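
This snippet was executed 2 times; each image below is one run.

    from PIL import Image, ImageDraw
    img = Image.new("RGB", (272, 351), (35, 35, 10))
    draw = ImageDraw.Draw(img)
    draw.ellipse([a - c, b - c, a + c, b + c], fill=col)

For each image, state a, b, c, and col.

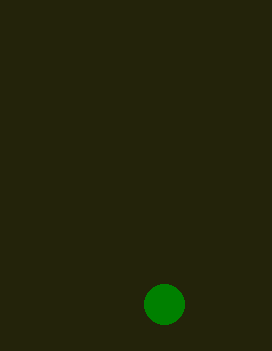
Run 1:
a = 164, b = 304, c = 20, col = 'green'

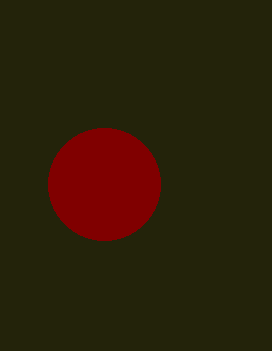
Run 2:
a = 104
b = 184
c = 56
col = 'maroon'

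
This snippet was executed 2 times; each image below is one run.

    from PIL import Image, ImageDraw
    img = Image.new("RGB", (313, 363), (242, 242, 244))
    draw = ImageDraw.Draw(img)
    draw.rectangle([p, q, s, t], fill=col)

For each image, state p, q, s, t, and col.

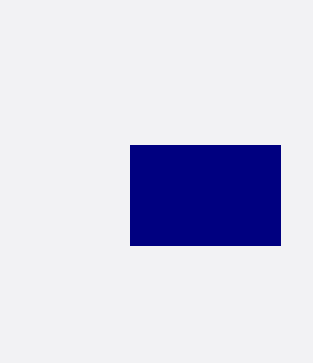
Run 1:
p = 130; q = 145; s = 280; t = 245; col = 'navy'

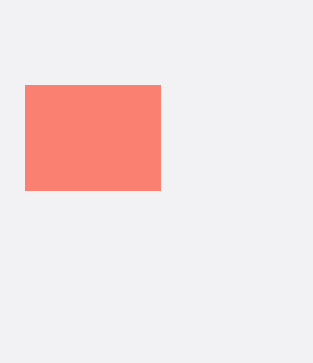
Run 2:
p = 25
q = 85
s = 160
t = 190
col = 'salmon'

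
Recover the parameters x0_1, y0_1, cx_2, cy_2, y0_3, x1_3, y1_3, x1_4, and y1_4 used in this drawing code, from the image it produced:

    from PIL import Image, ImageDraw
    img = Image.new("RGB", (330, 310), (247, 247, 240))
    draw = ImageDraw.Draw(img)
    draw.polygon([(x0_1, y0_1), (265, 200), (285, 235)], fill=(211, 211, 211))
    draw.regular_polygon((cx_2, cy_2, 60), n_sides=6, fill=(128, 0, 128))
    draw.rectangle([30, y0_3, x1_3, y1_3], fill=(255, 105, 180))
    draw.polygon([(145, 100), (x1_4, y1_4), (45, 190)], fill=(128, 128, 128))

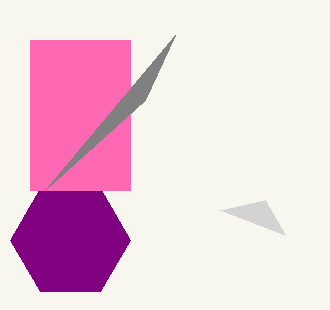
x0_1 = 220
y0_1 = 210
cx_2 = 70
cy_2 = 240
y0_3 = 40
x1_3 = 130
y1_3 = 190
x1_4 = 175
y1_4 = 35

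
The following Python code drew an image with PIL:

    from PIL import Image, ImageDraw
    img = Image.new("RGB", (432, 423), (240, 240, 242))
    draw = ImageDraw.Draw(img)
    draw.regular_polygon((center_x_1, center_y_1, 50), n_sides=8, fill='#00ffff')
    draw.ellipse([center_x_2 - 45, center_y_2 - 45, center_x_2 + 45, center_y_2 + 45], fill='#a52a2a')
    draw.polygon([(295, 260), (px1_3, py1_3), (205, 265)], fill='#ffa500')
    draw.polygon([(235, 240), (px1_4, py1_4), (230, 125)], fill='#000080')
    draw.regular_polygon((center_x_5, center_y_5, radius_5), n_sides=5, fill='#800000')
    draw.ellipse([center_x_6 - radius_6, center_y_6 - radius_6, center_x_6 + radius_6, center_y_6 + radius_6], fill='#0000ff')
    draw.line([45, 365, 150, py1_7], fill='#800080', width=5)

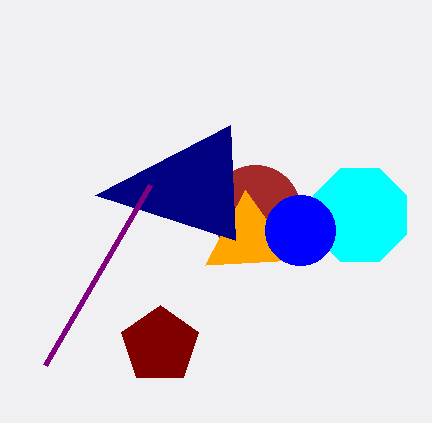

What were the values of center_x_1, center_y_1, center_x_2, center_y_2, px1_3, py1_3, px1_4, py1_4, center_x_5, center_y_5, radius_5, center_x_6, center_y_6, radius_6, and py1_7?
center_x_1 = 360, center_y_1 = 215, center_x_2 = 255, center_y_2 = 210, px1_3 = 245, py1_3 = 190, px1_4 = 95, py1_4 = 195, center_x_5 = 160, center_y_5 = 345, radius_5 = 40, center_x_6 = 300, center_y_6 = 230, radius_6 = 35, py1_7 = 185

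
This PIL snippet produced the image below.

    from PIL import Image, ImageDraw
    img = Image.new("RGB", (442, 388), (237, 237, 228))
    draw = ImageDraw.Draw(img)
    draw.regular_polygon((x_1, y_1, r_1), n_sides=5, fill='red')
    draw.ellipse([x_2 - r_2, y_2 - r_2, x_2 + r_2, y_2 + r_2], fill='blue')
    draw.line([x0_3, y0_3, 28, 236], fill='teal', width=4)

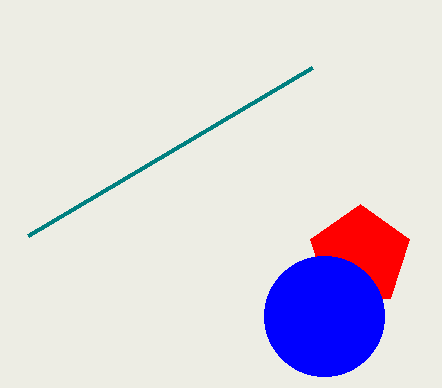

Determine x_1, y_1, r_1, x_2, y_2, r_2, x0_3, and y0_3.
x_1 = 360, y_1 = 256, r_1 = 52, x_2 = 324, y_2 = 316, r_2 = 60, x0_3 = 312, y0_3 = 68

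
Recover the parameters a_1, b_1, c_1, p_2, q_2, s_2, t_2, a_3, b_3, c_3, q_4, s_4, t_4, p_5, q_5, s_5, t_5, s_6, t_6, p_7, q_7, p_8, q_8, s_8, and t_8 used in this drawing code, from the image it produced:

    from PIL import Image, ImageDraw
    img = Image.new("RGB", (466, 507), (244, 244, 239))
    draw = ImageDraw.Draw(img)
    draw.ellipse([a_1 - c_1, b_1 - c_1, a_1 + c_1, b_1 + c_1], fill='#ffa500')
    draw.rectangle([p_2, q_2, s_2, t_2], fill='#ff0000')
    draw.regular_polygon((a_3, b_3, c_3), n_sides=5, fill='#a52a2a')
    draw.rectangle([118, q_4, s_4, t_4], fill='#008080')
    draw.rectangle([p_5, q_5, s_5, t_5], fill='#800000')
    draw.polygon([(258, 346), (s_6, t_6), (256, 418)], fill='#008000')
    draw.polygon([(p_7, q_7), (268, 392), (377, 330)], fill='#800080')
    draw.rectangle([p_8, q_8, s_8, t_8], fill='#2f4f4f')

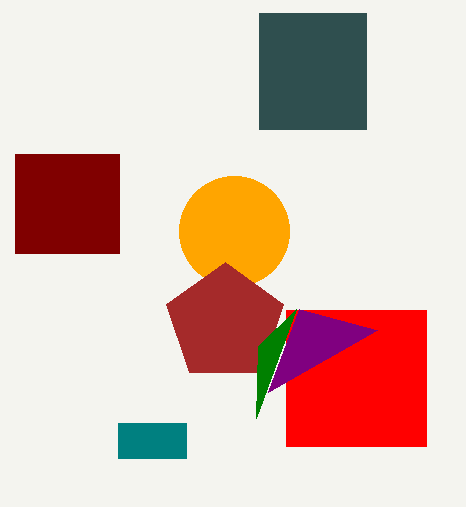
a_1 = 234
b_1 = 231
c_1 = 55
p_2 = 286
q_2 = 310
s_2 = 426
t_2 = 446
a_3 = 225
b_3 = 323
c_3 = 61
q_4 = 423
s_4 = 186
t_4 = 458
p_5 = 15
q_5 = 154
s_5 = 119
t_5 = 253
s_6 = 296
t_6 = 309
p_7 = 299
q_7 = 309
p_8 = 259
q_8 = 13
s_8 = 366
t_8 = 129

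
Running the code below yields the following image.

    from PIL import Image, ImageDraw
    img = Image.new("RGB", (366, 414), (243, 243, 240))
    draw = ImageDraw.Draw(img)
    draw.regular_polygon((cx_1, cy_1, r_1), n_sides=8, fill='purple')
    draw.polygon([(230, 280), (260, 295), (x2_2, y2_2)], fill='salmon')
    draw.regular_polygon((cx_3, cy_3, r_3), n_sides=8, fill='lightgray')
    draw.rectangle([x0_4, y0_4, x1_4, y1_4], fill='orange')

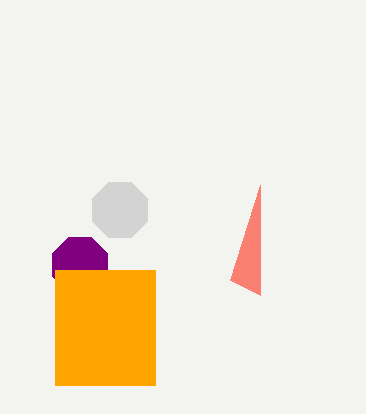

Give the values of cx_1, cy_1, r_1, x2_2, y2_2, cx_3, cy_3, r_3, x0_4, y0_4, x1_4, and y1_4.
cx_1 = 80, cy_1 = 265, r_1 = 30, x2_2 = 260, y2_2 = 185, cx_3 = 120, cy_3 = 210, r_3 = 30, x0_4 = 55, y0_4 = 270, x1_4 = 155, y1_4 = 385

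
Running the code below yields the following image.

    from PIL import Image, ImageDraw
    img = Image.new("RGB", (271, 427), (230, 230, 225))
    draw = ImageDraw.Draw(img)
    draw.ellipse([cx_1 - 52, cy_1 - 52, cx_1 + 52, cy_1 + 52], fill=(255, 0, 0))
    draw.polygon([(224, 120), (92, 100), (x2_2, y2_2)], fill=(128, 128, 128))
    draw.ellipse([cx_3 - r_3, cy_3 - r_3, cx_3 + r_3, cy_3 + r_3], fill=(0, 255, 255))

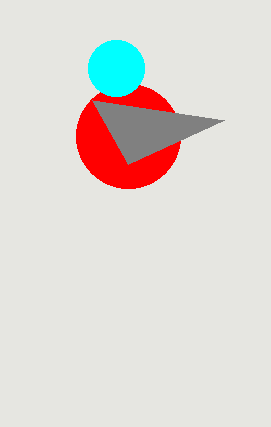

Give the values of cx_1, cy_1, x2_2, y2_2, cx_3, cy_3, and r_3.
cx_1 = 128, cy_1 = 136, x2_2 = 128, y2_2 = 164, cx_3 = 116, cy_3 = 68, r_3 = 28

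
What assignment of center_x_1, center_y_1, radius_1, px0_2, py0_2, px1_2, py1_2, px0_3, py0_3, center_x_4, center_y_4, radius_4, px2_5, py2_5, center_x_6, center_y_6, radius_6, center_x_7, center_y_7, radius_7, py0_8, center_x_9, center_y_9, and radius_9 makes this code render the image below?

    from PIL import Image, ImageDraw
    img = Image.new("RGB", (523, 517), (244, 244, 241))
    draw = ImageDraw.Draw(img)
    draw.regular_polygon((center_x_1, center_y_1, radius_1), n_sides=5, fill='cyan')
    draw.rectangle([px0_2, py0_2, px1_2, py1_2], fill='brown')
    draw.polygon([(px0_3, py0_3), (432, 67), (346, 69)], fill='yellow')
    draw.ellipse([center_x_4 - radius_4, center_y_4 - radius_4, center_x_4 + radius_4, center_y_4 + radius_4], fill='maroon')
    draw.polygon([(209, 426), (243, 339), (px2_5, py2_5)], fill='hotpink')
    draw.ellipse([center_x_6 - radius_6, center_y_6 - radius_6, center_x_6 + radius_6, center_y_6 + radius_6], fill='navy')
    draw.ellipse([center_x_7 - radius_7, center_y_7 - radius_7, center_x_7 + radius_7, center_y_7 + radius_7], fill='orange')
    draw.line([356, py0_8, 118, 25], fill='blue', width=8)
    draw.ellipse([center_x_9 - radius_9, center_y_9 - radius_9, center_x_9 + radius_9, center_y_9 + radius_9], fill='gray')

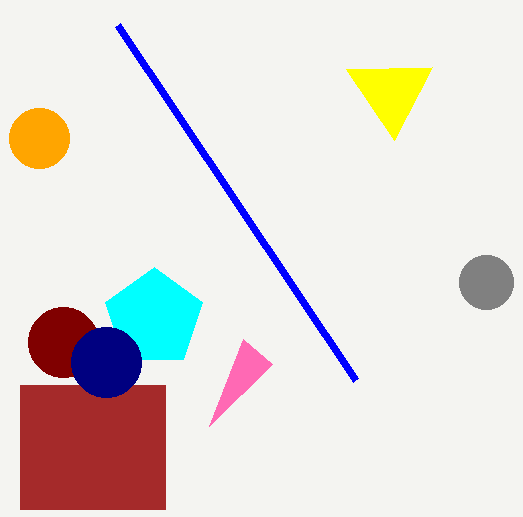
center_x_1 = 154, center_y_1 = 318, radius_1 = 51, px0_2 = 20, py0_2 = 385, px1_2 = 165, py1_2 = 509, px0_3 = 394, py0_3 = 140, center_x_4 = 63, center_y_4 = 342, radius_4 = 35, px2_5 = 272, py2_5 = 364, center_x_6 = 106, center_y_6 = 362, radius_6 = 35, center_x_7 = 39, center_y_7 = 138, radius_7 = 30, py0_8 = 380, center_x_9 = 486, center_y_9 = 282, radius_9 = 27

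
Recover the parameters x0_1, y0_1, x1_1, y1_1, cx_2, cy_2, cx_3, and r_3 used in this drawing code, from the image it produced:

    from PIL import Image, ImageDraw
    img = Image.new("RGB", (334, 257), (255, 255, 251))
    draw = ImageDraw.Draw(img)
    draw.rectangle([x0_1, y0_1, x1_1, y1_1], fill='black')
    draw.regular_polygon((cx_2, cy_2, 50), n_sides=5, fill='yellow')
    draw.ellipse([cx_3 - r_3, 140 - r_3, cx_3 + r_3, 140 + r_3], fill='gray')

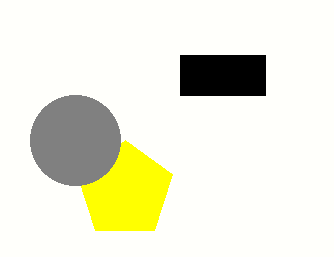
x0_1 = 180, y0_1 = 55, x1_1 = 265, y1_1 = 95, cx_2 = 125, cy_2 = 190, cx_3 = 75, r_3 = 45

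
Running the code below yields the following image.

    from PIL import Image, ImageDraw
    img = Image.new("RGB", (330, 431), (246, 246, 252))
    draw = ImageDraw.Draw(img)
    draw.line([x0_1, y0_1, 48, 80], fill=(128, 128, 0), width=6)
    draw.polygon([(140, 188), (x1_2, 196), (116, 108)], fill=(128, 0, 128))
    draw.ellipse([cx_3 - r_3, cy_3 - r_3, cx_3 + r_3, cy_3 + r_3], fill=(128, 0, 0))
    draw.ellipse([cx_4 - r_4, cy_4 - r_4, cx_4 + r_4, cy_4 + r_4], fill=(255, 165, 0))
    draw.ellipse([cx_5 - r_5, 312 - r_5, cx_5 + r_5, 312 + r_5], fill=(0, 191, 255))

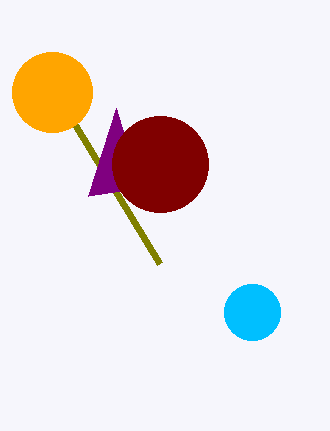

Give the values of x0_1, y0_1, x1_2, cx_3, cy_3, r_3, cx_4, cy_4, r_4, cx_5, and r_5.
x0_1 = 160; y0_1 = 264; x1_2 = 88; cx_3 = 160; cy_3 = 164; r_3 = 48; cx_4 = 52; cy_4 = 92; r_4 = 40; cx_5 = 252; r_5 = 28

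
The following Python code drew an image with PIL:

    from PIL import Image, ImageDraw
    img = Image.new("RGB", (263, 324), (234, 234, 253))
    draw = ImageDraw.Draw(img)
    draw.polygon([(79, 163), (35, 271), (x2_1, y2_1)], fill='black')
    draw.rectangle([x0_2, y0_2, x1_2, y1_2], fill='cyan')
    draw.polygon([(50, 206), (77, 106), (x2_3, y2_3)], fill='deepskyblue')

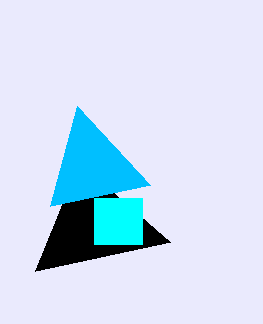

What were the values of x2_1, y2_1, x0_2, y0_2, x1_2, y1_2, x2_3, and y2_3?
x2_1 = 170, y2_1 = 242, x0_2 = 94, y0_2 = 198, x1_2 = 142, y1_2 = 244, x2_3 = 150, y2_3 = 185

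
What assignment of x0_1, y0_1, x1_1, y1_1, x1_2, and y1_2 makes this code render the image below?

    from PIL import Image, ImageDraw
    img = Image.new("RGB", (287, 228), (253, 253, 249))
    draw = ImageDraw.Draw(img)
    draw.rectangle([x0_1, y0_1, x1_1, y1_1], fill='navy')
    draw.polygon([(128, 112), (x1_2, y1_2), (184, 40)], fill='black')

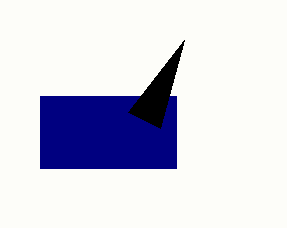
x0_1 = 40; y0_1 = 96; x1_1 = 176; y1_1 = 168; x1_2 = 160; y1_2 = 128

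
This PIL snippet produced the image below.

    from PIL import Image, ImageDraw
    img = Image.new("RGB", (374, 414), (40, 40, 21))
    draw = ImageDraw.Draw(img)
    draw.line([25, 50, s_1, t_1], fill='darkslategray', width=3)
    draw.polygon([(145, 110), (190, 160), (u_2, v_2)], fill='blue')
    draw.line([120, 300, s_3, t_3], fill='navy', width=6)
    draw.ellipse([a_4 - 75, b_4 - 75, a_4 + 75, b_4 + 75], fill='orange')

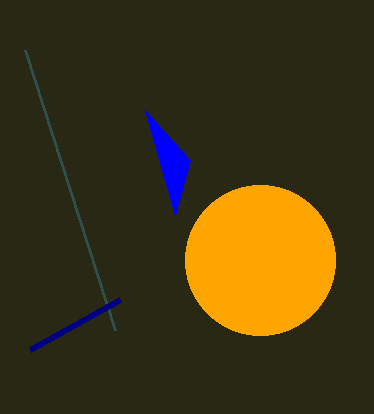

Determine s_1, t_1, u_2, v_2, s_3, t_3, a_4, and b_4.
s_1 = 115
t_1 = 330
u_2 = 175
v_2 = 215
s_3 = 30
t_3 = 350
a_4 = 260
b_4 = 260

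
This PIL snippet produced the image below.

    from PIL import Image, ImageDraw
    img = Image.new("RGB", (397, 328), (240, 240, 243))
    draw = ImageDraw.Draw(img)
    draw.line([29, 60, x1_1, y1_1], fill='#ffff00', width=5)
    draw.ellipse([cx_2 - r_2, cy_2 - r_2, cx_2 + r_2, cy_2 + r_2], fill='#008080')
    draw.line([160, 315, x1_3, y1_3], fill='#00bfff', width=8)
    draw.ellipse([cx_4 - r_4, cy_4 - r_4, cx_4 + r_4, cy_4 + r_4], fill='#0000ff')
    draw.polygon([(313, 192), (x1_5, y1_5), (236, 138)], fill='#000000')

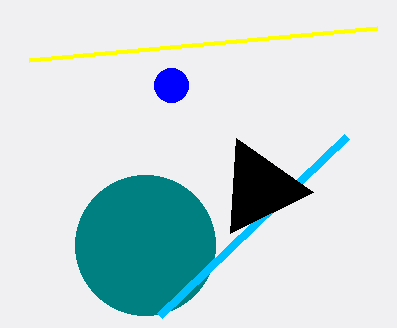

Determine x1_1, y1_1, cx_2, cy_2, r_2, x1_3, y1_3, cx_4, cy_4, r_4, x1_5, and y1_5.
x1_1 = 377
y1_1 = 28
cx_2 = 145
cy_2 = 245
r_2 = 70
x1_3 = 347
y1_3 = 136
cx_4 = 171
cy_4 = 85
r_4 = 17
x1_5 = 230
y1_5 = 233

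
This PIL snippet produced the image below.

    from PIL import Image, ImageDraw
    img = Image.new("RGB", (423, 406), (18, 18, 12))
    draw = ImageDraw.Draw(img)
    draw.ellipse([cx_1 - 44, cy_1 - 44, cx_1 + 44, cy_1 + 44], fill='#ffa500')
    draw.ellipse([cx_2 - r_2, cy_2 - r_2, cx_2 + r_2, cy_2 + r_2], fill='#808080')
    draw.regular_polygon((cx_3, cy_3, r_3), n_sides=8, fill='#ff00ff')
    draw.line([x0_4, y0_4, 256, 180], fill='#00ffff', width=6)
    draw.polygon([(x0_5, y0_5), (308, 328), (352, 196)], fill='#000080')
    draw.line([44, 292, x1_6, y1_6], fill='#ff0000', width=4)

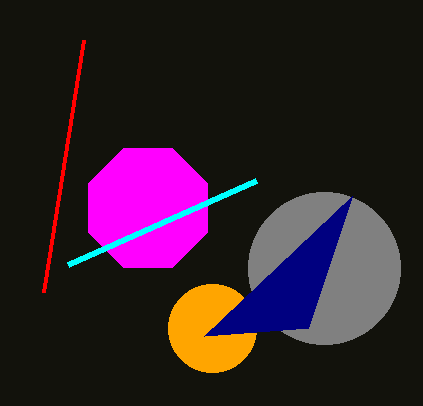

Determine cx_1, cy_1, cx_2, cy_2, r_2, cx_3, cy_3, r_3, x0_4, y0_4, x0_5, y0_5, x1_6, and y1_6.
cx_1 = 212; cy_1 = 328; cx_2 = 324; cy_2 = 268; r_2 = 76; cx_3 = 148; cy_3 = 208; r_3 = 64; x0_4 = 68; y0_4 = 264; x0_5 = 204; y0_5 = 336; x1_6 = 84; y1_6 = 40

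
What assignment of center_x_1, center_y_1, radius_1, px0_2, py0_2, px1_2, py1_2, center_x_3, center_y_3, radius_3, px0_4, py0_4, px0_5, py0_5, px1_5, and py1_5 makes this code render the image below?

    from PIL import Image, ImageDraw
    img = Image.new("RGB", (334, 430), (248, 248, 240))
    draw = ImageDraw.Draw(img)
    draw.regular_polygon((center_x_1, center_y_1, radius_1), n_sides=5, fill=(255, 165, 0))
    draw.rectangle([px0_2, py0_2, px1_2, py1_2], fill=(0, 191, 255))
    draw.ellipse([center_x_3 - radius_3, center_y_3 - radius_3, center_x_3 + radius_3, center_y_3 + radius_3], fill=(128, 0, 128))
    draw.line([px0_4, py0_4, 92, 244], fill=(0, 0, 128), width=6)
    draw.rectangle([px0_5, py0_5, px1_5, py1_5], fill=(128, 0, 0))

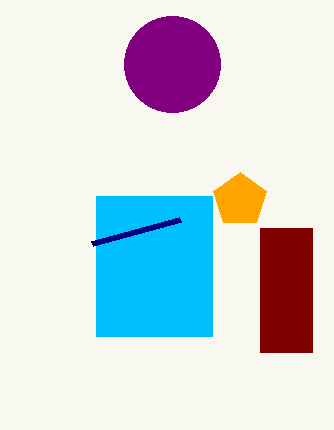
center_x_1 = 240; center_y_1 = 200; radius_1 = 28; px0_2 = 96; py0_2 = 196; px1_2 = 212; py1_2 = 336; center_x_3 = 172; center_y_3 = 64; radius_3 = 48; px0_4 = 180; py0_4 = 220; px0_5 = 260; py0_5 = 228; px1_5 = 312; py1_5 = 352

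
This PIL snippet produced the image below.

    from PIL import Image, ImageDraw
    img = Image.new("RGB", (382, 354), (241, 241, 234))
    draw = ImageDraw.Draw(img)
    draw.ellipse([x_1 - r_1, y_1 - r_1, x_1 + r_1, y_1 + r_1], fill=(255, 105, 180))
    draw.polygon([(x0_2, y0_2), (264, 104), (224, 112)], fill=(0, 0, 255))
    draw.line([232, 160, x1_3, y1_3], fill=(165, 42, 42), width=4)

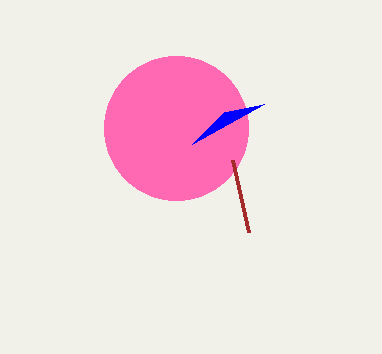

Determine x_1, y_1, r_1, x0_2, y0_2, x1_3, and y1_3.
x_1 = 176
y_1 = 128
r_1 = 72
x0_2 = 192
y0_2 = 144
x1_3 = 248
y1_3 = 232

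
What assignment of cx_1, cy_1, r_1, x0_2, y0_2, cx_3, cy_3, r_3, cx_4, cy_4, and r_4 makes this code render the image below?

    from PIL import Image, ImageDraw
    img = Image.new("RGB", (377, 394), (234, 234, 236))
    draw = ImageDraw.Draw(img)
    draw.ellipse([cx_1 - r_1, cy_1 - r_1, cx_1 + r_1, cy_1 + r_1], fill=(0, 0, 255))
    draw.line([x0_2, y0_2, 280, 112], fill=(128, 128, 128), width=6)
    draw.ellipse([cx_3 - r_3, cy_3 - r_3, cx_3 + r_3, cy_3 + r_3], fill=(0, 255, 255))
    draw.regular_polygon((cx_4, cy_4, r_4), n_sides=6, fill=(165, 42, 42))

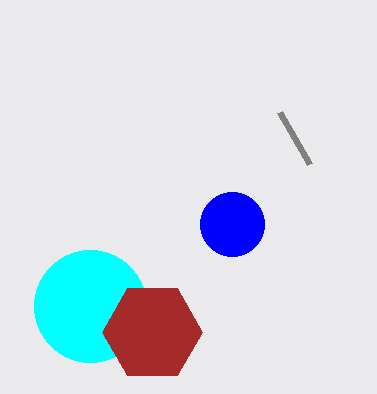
cx_1 = 232, cy_1 = 224, r_1 = 32, x0_2 = 310, y0_2 = 164, cx_3 = 90, cy_3 = 306, r_3 = 56, cx_4 = 152, cy_4 = 332, r_4 = 50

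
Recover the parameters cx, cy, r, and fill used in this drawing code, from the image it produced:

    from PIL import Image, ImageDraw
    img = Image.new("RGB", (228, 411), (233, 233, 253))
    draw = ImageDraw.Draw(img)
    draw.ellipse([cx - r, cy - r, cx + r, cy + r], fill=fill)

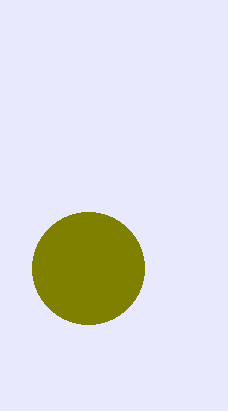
cx = 88; cy = 268; r = 56; fill = 'olive'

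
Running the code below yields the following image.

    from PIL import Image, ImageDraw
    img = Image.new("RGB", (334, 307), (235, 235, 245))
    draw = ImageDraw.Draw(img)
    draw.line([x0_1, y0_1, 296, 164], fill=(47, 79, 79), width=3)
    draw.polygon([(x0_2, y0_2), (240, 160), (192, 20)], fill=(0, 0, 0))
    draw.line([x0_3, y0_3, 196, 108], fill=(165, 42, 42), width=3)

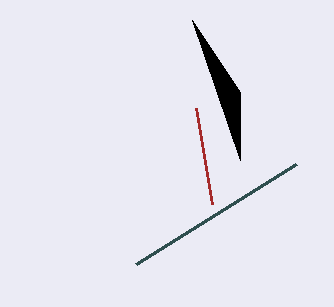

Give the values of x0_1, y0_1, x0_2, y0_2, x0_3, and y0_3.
x0_1 = 136
y0_1 = 264
x0_2 = 240
y0_2 = 92
x0_3 = 212
y0_3 = 204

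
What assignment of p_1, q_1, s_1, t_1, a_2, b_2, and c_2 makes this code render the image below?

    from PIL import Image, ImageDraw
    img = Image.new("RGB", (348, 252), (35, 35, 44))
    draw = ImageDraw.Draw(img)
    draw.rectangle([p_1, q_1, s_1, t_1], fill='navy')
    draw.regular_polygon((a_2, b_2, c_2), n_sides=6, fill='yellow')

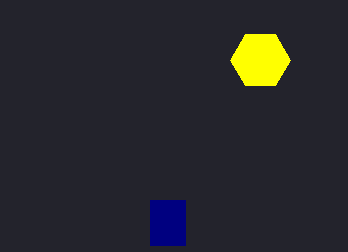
p_1 = 150
q_1 = 200
s_1 = 185
t_1 = 245
a_2 = 260
b_2 = 60
c_2 = 30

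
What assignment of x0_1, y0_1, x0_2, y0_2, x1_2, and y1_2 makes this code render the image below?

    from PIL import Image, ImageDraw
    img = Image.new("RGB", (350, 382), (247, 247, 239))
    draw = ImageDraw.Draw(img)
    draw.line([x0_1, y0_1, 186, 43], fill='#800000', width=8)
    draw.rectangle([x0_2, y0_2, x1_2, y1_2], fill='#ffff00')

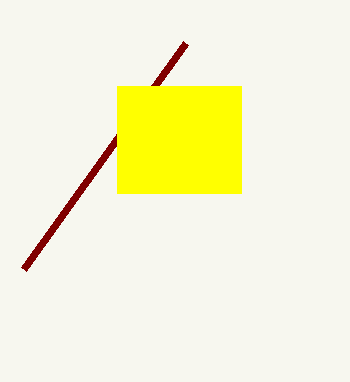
x0_1 = 24
y0_1 = 269
x0_2 = 117
y0_2 = 86
x1_2 = 241
y1_2 = 193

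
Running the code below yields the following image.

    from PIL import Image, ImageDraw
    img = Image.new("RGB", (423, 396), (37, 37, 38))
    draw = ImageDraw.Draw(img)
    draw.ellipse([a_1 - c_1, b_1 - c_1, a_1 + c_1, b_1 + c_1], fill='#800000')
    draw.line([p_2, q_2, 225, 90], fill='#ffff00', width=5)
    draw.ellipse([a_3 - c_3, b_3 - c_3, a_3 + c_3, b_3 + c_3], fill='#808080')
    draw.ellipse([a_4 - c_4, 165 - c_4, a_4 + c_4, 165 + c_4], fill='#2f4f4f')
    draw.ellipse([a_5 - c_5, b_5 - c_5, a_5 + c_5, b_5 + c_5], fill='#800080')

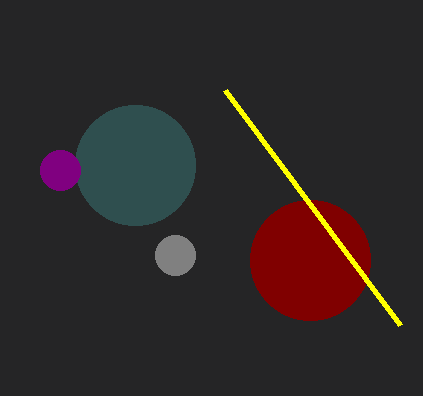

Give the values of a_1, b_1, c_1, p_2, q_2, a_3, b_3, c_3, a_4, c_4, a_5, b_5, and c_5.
a_1 = 310; b_1 = 260; c_1 = 60; p_2 = 400; q_2 = 325; a_3 = 175; b_3 = 255; c_3 = 20; a_4 = 135; c_4 = 60; a_5 = 60; b_5 = 170; c_5 = 20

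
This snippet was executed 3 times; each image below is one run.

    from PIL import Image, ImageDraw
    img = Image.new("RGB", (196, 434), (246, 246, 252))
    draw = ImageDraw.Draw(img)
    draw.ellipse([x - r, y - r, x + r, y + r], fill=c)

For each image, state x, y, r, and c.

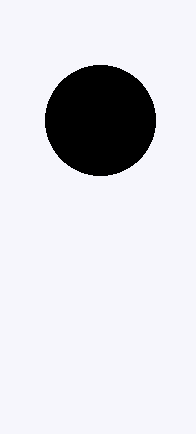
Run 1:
x = 100; y = 120; r = 55; c = 'black'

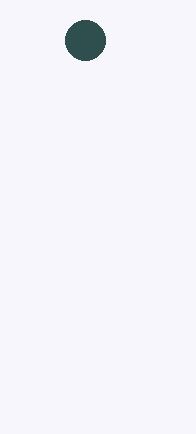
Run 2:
x = 85, y = 40, r = 20, c = 'darkslategray'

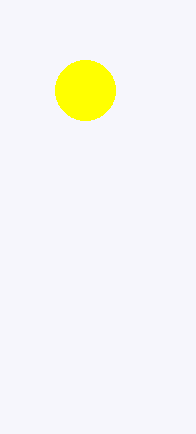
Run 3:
x = 85, y = 90, r = 30, c = 'yellow'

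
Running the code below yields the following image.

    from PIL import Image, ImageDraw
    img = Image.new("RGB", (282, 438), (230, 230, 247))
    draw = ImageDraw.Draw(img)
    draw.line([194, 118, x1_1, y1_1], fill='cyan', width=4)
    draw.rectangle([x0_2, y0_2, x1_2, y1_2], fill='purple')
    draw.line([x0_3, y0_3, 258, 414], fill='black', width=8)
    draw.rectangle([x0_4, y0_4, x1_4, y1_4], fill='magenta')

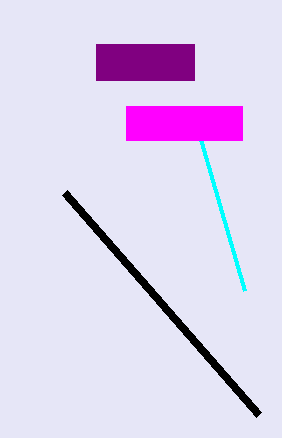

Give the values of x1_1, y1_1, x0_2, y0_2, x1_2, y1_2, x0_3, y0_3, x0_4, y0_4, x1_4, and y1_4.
x1_1 = 244, y1_1 = 290, x0_2 = 96, y0_2 = 44, x1_2 = 194, y1_2 = 80, x0_3 = 64, y0_3 = 192, x0_4 = 126, y0_4 = 106, x1_4 = 242, y1_4 = 140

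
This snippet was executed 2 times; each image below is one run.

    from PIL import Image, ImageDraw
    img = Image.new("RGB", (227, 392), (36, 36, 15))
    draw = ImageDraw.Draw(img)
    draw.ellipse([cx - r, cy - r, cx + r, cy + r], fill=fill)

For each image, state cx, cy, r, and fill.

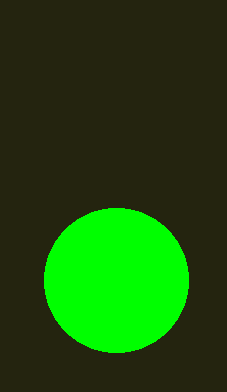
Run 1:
cx = 116, cy = 280, r = 72, fill = 'lime'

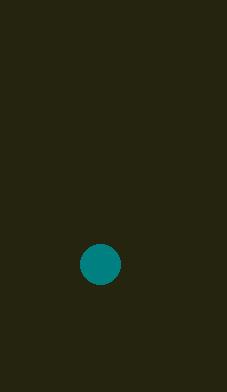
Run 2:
cx = 100
cy = 264
r = 20
fill = 'teal'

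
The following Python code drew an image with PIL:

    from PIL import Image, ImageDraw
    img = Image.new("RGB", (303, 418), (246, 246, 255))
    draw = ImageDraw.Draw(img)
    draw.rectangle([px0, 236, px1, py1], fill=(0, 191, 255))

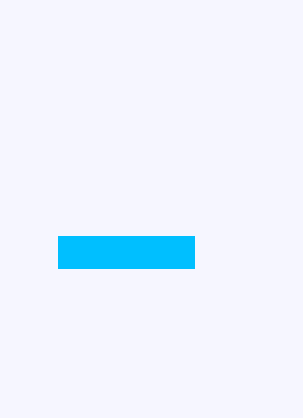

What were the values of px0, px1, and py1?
px0 = 58
px1 = 194
py1 = 268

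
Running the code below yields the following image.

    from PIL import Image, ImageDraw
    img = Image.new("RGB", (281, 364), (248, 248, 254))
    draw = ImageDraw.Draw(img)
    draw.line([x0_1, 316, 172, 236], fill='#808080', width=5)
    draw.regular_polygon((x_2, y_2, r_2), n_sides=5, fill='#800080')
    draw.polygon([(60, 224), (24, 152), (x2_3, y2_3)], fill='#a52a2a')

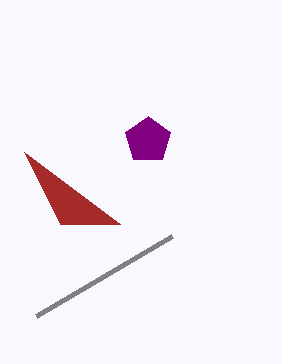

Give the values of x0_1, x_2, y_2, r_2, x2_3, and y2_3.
x0_1 = 36; x_2 = 148; y_2 = 140; r_2 = 24; x2_3 = 120; y2_3 = 224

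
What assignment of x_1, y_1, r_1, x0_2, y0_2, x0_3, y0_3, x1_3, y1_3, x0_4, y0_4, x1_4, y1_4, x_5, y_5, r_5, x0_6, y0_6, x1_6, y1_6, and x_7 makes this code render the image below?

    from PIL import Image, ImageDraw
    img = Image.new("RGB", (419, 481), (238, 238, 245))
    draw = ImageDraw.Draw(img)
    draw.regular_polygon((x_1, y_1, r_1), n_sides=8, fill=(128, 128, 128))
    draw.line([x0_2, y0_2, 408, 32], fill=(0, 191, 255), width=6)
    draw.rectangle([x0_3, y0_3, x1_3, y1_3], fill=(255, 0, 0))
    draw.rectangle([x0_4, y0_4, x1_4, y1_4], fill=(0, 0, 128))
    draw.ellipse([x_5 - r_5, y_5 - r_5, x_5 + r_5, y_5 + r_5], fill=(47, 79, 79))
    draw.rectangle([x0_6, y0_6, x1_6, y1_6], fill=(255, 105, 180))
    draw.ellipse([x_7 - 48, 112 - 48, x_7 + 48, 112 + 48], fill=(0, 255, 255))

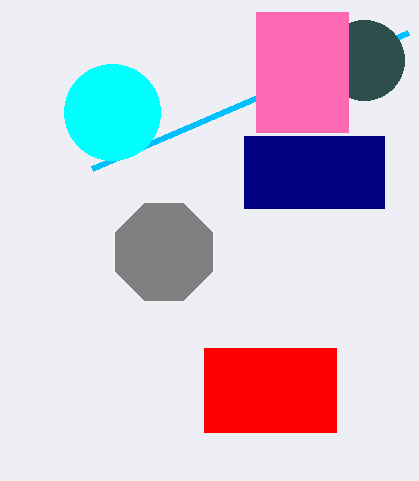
x_1 = 164; y_1 = 252; r_1 = 52; x0_2 = 92; y0_2 = 168; x0_3 = 204; y0_3 = 348; x1_3 = 336; y1_3 = 432; x0_4 = 244; y0_4 = 136; x1_4 = 384; y1_4 = 208; x_5 = 364; y_5 = 60; r_5 = 40; x0_6 = 256; y0_6 = 12; x1_6 = 348; y1_6 = 132; x_7 = 112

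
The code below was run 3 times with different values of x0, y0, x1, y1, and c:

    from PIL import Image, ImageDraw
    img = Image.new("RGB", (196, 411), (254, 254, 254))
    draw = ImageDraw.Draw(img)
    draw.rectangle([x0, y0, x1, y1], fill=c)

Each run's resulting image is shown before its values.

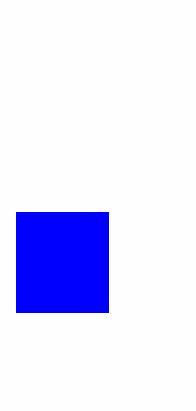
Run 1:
x0 = 16
y0 = 212
x1 = 108
y1 = 312
c = 'blue'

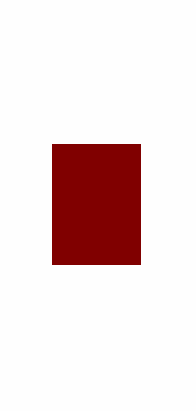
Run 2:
x0 = 52, y0 = 144, x1 = 140, y1 = 264, c = 'maroon'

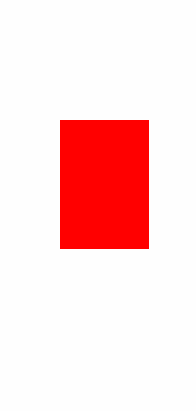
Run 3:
x0 = 60; y0 = 120; x1 = 148; y1 = 248; c = 'red'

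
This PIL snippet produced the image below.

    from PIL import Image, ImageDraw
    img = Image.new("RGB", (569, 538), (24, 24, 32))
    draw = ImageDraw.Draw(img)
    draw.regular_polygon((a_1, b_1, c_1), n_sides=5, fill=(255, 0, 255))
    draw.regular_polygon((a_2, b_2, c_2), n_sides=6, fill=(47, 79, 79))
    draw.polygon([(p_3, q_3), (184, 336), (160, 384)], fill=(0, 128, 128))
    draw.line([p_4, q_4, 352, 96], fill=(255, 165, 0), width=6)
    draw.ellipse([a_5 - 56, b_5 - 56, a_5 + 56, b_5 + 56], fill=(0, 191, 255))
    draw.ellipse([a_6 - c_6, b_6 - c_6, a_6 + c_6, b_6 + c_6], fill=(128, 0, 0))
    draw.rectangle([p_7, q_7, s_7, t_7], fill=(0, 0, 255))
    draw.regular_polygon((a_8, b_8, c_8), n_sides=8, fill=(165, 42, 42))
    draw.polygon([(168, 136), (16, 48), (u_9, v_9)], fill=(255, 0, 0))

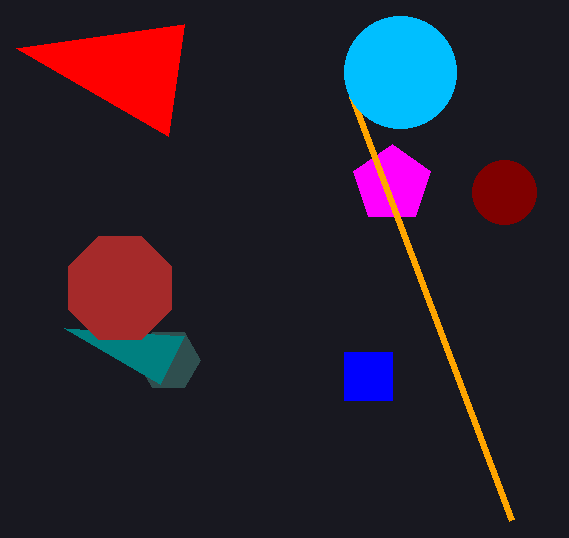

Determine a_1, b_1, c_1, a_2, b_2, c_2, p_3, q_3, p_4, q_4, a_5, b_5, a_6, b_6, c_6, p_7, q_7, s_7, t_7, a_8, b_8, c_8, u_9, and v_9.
a_1 = 392; b_1 = 184; c_1 = 40; a_2 = 168; b_2 = 360; c_2 = 32; p_3 = 64; q_3 = 328; p_4 = 512; q_4 = 520; a_5 = 400; b_5 = 72; a_6 = 504; b_6 = 192; c_6 = 32; p_7 = 344; q_7 = 352; s_7 = 392; t_7 = 400; a_8 = 120; b_8 = 288; c_8 = 56; u_9 = 184; v_9 = 24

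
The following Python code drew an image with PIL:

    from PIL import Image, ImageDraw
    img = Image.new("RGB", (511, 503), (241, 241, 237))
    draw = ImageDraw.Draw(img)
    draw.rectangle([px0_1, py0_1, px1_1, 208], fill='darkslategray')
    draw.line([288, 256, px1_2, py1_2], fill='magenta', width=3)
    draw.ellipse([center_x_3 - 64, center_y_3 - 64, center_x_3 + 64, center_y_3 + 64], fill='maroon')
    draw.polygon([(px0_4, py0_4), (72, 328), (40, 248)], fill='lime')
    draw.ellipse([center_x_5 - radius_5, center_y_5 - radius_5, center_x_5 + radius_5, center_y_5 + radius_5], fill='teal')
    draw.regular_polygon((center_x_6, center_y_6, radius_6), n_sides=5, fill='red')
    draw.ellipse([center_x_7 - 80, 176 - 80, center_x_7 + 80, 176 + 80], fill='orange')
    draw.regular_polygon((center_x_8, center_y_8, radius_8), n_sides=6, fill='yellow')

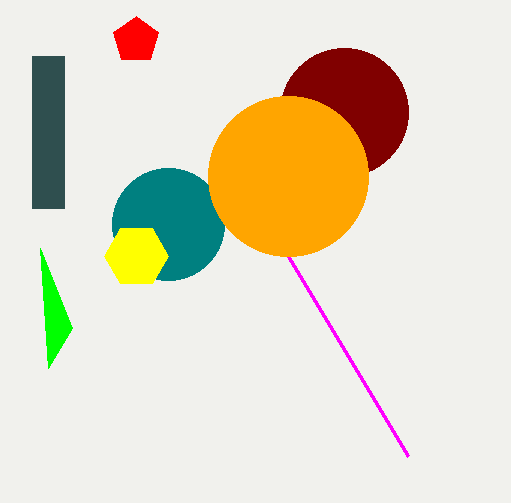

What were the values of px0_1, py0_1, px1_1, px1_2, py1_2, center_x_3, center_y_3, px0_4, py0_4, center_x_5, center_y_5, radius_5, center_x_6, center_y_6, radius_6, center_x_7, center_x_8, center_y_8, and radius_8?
px0_1 = 32
py0_1 = 56
px1_1 = 64
px1_2 = 408
py1_2 = 456
center_x_3 = 344
center_y_3 = 112
px0_4 = 48
py0_4 = 368
center_x_5 = 168
center_y_5 = 224
radius_5 = 56
center_x_6 = 136
center_y_6 = 40
radius_6 = 24
center_x_7 = 288
center_x_8 = 136
center_y_8 = 256
radius_8 = 32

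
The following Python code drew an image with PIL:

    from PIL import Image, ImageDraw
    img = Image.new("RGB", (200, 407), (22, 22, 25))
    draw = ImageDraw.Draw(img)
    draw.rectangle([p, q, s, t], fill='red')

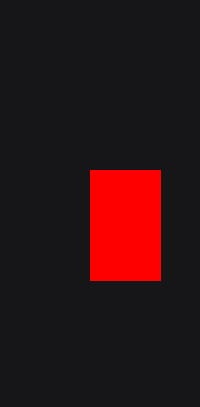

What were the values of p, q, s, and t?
p = 90
q = 170
s = 160
t = 280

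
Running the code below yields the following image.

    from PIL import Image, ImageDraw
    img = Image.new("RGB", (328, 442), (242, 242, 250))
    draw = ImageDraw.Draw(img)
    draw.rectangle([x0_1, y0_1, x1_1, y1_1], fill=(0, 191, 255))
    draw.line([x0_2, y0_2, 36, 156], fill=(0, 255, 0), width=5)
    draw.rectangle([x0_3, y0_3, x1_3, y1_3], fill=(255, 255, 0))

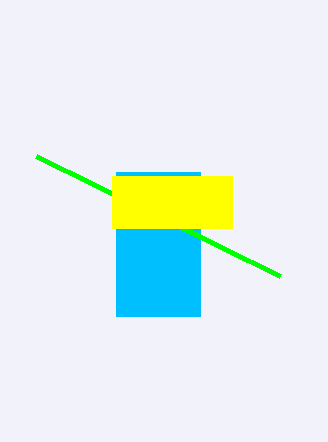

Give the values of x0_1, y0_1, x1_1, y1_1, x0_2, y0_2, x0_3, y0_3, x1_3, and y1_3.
x0_1 = 116, y0_1 = 172, x1_1 = 200, y1_1 = 316, x0_2 = 280, y0_2 = 276, x0_3 = 112, y0_3 = 176, x1_3 = 232, y1_3 = 228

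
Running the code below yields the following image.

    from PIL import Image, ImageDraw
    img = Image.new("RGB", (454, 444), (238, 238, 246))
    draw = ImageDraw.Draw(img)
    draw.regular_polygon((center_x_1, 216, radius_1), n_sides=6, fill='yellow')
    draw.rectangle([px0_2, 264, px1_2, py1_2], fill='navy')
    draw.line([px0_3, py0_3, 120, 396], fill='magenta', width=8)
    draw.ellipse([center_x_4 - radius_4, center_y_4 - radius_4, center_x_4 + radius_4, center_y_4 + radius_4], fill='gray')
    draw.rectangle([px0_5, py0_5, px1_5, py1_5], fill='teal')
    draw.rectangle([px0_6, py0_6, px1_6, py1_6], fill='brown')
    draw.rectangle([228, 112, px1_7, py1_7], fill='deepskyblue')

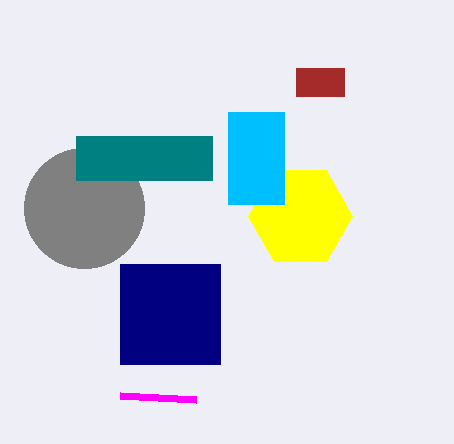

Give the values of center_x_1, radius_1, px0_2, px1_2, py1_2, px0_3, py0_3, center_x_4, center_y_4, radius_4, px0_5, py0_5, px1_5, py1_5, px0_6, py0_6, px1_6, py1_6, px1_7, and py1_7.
center_x_1 = 300; radius_1 = 52; px0_2 = 120; px1_2 = 220; py1_2 = 364; px0_3 = 196; py0_3 = 400; center_x_4 = 84; center_y_4 = 208; radius_4 = 60; px0_5 = 76; py0_5 = 136; px1_5 = 212; py1_5 = 180; px0_6 = 296; py0_6 = 68; px1_6 = 344; py1_6 = 96; px1_7 = 284; py1_7 = 204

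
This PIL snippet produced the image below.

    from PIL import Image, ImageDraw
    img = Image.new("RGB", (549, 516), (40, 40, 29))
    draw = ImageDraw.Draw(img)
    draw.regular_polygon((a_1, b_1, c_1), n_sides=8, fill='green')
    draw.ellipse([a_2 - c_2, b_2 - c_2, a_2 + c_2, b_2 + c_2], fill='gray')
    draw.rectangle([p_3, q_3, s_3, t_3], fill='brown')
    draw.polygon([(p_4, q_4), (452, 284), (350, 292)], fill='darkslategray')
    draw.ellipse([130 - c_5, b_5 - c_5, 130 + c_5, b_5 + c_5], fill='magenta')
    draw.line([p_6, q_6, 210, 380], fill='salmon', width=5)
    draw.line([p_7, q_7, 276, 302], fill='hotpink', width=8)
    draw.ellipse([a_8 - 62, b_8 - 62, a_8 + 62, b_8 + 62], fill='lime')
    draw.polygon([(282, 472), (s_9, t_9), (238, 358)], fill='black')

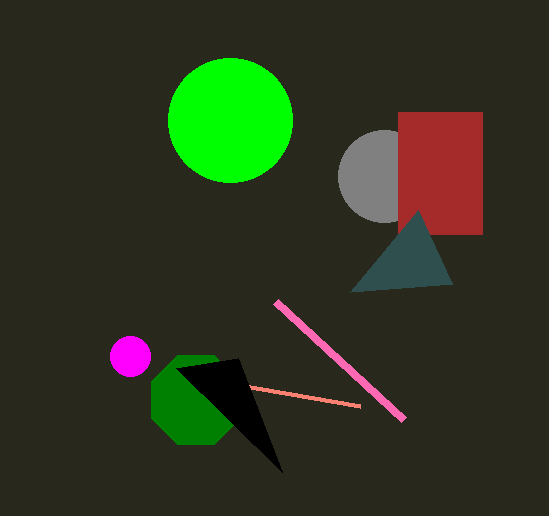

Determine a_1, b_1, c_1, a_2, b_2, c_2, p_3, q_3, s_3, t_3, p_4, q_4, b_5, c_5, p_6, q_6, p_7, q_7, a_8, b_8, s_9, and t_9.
a_1 = 196, b_1 = 400, c_1 = 48, a_2 = 384, b_2 = 176, c_2 = 46, p_3 = 398, q_3 = 112, s_3 = 482, t_3 = 234, p_4 = 418, q_4 = 210, b_5 = 356, c_5 = 20, p_6 = 360, q_6 = 406, p_7 = 404, q_7 = 420, a_8 = 230, b_8 = 120, s_9 = 176, t_9 = 368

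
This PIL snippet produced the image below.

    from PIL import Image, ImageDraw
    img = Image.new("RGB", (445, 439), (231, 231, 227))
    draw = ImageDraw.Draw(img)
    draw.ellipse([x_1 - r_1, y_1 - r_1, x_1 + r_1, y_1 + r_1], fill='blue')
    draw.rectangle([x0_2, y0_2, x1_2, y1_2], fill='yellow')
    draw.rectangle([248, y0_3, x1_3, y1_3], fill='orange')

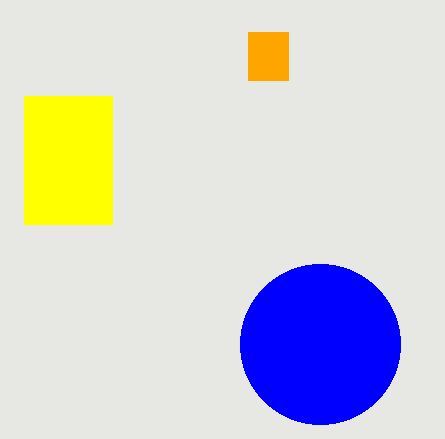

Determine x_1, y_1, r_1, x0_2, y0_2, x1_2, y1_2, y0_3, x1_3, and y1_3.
x_1 = 320; y_1 = 344; r_1 = 80; x0_2 = 24; y0_2 = 96; x1_2 = 112; y1_2 = 224; y0_3 = 32; x1_3 = 288; y1_3 = 80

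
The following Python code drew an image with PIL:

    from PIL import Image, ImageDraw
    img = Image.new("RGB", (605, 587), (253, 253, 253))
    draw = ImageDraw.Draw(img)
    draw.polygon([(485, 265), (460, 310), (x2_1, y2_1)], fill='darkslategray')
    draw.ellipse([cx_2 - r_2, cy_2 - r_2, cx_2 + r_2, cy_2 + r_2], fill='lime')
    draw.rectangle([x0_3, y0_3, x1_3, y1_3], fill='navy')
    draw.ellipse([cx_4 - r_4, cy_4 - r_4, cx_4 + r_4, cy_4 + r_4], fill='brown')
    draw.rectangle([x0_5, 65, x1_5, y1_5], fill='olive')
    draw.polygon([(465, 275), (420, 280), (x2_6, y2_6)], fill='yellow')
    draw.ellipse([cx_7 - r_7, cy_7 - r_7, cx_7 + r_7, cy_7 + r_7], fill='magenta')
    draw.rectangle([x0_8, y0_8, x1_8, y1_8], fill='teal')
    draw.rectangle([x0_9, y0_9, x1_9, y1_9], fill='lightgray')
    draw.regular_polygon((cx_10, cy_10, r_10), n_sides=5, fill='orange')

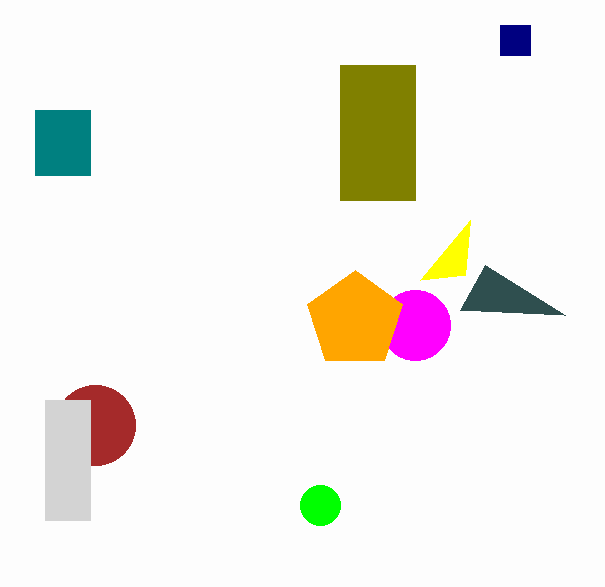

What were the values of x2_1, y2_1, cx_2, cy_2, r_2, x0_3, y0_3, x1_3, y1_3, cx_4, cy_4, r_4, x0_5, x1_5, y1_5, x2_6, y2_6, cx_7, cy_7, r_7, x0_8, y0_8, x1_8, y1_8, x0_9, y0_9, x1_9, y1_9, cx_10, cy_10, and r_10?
x2_1 = 565, y2_1 = 315, cx_2 = 320, cy_2 = 505, r_2 = 20, x0_3 = 500, y0_3 = 25, x1_3 = 530, y1_3 = 55, cx_4 = 95, cy_4 = 425, r_4 = 40, x0_5 = 340, x1_5 = 415, y1_5 = 200, x2_6 = 470, y2_6 = 220, cx_7 = 415, cy_7 = 325, r_7 = 35, x0_8 = 35, y0_8 = 110, x1_8 = 90, y1_8 = 175, x0_9 = 45, y0_9 = 400, x1_9 = 90, y1_9 = 520, cx_10 = 355, cy_10 = 320, r_10 = 50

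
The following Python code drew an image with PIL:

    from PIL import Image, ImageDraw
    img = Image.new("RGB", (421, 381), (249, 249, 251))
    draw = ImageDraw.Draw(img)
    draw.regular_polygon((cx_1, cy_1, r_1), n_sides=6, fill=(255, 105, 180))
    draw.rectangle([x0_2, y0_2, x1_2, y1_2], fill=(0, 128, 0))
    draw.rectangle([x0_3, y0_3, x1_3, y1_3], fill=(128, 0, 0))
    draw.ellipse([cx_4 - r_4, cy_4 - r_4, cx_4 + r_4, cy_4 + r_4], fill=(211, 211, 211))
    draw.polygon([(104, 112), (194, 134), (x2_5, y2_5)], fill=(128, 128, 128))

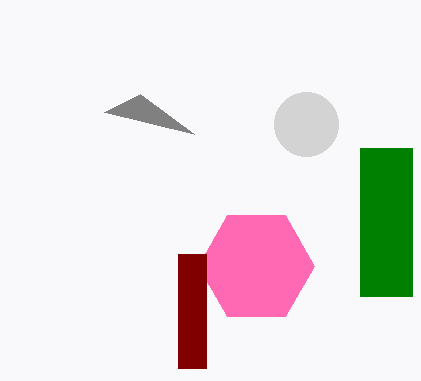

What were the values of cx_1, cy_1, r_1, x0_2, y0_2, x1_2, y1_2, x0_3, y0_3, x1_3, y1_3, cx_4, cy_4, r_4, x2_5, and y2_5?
cx_1 = 256
cy_1 = 266
r_1 = 58
x0_2 = 360
y0_2 = 148
x1_2 = 412
y1_2 = 296
x0_3 = 178
y0_3 = 254
x1_3 = 206
y1_3 = 368
cx_4 = 306
cy_4 = 124
r_4 = 32
x2_5 = 140
y2_5 = 94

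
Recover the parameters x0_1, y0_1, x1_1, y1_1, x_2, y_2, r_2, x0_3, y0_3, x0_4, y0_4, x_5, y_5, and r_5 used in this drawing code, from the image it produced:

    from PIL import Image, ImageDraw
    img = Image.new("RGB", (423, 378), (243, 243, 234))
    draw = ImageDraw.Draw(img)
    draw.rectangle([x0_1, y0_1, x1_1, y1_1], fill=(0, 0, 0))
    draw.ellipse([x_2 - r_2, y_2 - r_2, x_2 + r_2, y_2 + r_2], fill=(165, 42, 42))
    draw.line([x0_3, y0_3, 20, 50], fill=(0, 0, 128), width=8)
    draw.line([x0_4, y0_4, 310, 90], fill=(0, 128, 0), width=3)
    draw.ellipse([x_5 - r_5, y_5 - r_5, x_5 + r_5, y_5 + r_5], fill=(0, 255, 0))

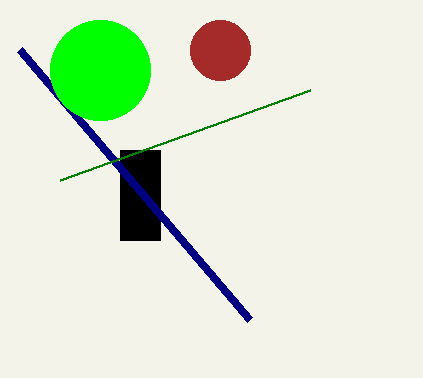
x0_1 = 120, y0_1 = 150, x1_1 = 160, y1_1 = 240, x_2 = 220, y_2 = 50, r_2 = 30, x0_3 = 250, y0_3 = 320, x0_4 = 60, y0_4 = 180, x_5 = 100, y_5 = 70, r_5 = 50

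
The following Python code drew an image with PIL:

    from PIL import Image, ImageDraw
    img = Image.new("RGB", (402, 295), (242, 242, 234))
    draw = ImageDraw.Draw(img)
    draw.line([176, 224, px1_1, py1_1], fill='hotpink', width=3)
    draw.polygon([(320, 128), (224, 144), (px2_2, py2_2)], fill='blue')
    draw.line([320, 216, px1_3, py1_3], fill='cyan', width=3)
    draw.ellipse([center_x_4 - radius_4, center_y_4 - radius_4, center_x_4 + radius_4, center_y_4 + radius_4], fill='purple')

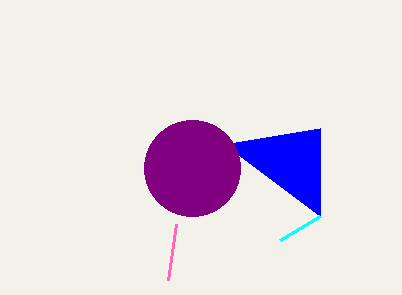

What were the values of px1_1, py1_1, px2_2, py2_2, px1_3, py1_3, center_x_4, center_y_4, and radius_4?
px1_1 = 168; py1_1 = 280; px2_2 = 320; py2_2 = 216; px1_3 = 280; py1_3 = 240; center_x_4 = 192; center_y_4 = 168; radius_4 = 48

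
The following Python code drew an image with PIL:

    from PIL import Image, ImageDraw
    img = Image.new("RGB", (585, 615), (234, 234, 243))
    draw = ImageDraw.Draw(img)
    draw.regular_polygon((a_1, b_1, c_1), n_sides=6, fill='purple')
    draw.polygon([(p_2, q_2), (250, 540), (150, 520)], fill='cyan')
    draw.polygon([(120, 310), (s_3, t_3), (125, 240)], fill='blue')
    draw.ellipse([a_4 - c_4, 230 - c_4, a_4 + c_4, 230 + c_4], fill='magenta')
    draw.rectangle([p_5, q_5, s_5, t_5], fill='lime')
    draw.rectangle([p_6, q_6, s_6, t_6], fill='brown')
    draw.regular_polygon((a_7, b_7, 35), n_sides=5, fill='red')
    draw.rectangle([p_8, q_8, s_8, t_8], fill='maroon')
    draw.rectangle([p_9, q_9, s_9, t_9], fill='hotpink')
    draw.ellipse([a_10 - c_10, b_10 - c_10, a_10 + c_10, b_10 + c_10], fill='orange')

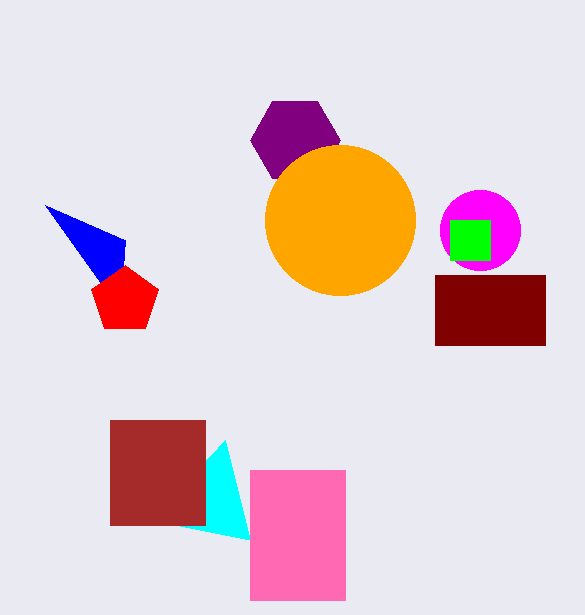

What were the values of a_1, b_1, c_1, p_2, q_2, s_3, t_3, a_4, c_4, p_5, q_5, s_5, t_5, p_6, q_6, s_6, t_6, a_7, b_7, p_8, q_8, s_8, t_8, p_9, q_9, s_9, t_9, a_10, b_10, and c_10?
a_1 = 295, b_1 = 140, c_1 = 45, p_2 = 225, q_2 = 440, s_3 = 45, t_3 = 205, a_4 = 480, c_4 = 40, p_5 = 450, q_5 = 220, s_5 = 490, t_5 = 260, p_6 = 110, q_6 = 420, s_6 = 205, t_6 = 525, a_7 = 125, b_7 = 300, p_8 = 435, q_8 = 275, s_8 = 545, t_8 = 345, p_9 = 250, q_9 = 470, s_9 = 345, t_9 = 600, a_10 = 340, b_10 = 220, c_10 = 75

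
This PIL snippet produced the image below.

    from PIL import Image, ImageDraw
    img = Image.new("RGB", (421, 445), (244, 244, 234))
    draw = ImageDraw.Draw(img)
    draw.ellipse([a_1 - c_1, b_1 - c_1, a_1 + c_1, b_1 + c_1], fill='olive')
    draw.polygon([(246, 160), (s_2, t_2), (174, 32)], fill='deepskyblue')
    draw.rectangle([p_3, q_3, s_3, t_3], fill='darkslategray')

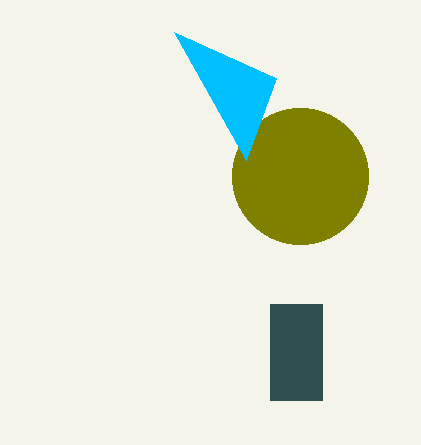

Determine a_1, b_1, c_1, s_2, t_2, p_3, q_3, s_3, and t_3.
a_1 = 300
b_1 = 176
c_1 = 68
s_2 = 276
t_2 = 78
p_3 = 270
q_3 = 304
s_3 = 322
t_3 = 400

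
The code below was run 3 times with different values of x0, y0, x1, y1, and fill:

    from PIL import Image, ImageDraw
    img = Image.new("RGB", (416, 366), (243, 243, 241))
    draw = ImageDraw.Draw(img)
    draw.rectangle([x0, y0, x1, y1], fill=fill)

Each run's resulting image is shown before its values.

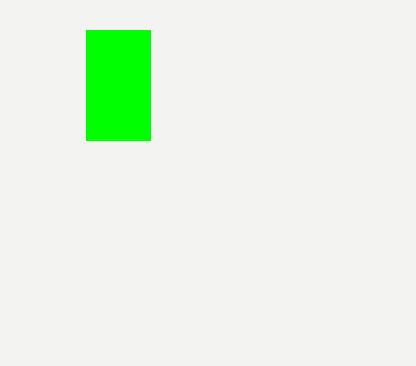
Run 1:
x0 = 86, y0 = 30, x1 = 150, y1 = 140, fill = 'lime'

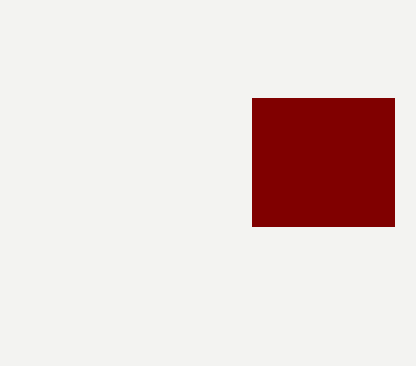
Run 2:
x0 = 252
y0 = 98
x1 = 394
y1 = 226
fill = 'maroon'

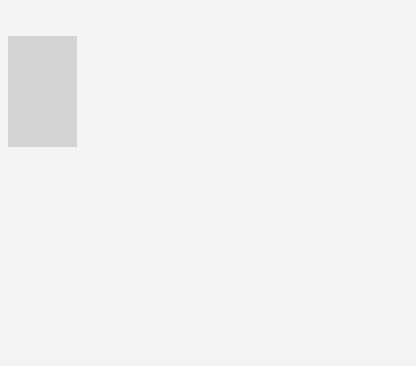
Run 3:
x0 = 8
y0 = 36
x1 = 76
y1 = 146
fill = 'lightgray'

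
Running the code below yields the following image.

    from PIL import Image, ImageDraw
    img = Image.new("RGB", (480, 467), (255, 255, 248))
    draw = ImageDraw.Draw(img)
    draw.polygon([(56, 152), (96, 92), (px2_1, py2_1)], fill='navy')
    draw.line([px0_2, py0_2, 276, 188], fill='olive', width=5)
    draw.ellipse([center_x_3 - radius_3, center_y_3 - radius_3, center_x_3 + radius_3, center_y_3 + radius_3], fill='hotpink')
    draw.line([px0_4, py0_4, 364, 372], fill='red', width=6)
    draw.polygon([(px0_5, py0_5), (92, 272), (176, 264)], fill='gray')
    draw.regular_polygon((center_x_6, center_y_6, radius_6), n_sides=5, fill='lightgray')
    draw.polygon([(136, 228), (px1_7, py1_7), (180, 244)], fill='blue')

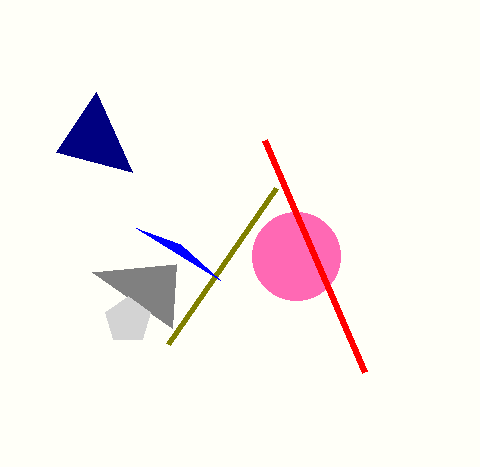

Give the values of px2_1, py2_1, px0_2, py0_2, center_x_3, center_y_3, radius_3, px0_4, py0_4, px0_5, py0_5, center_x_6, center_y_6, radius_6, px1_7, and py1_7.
px2_1 = 132
py2_1 = 172
px0_2 = 168
py0_2 = 344
center_x_3 = 296
center_y_3 = 256
radius_3 = 44
px0_4 = 264
py0_4 = 140
px0_5 = 172
py0_5 = 328
center_x_6 = 128
center_y_6 = 320
radius_6 = 24
px1_7 = 220
py1_7 = 280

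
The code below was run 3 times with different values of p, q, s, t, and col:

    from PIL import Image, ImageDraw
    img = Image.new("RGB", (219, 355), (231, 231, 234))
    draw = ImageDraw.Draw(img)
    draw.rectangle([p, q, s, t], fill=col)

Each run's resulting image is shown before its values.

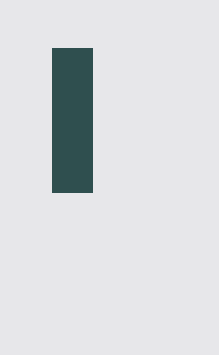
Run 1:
p = 52
q = 48
s = 92
t = 192
col = 'darkslategray'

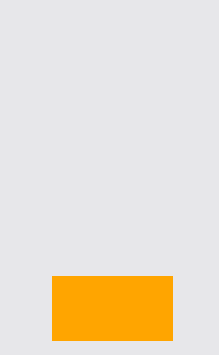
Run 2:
p = 52, q = 276, s = 172, t = 340, col = 'orange'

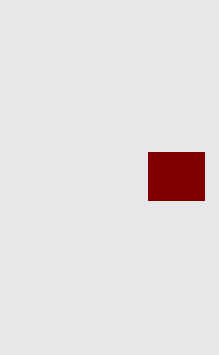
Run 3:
p = 148
q = 152
s = 204
t = 200
col = 'maroon'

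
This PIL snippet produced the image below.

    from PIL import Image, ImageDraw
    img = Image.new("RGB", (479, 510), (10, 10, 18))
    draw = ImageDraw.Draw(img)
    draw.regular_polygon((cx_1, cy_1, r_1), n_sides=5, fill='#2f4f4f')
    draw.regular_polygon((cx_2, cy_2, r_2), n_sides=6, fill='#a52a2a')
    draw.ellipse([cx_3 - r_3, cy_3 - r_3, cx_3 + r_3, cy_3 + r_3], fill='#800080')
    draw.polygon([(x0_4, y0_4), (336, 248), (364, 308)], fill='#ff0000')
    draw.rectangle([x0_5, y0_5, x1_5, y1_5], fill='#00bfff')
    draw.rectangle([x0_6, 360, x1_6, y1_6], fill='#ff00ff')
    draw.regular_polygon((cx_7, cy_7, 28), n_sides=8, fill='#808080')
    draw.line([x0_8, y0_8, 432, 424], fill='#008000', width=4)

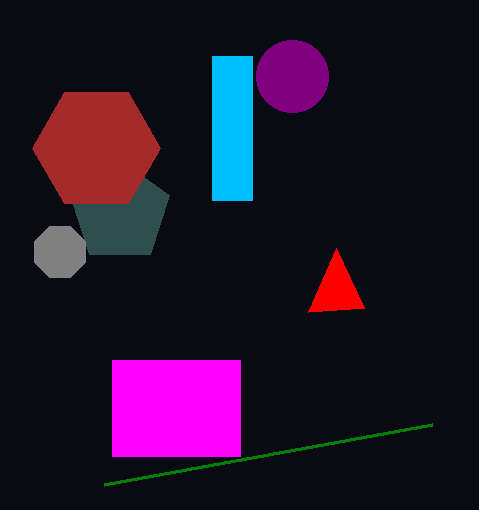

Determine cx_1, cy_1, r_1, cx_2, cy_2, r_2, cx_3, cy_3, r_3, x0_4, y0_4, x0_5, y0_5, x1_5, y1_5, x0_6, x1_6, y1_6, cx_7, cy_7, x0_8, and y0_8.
cx_1 = 120, cy_1 = 212, r_1 = 52, cx_2 = 96, cy_2 = 148, r_2 = 64, cx_3 = 292, cy_3 = 76, r_3 = 36, x0_4 = 308, y0_4 = 312, x0_5 = 212, y0_5 = 56, x1_5 = 252, y1_5 = 200, x0_6 = 112, x1_6 = 240, y1_6 = 456, cx_7 = 60, cy_7 = 252, x0_8 = 104, y0_8 = 484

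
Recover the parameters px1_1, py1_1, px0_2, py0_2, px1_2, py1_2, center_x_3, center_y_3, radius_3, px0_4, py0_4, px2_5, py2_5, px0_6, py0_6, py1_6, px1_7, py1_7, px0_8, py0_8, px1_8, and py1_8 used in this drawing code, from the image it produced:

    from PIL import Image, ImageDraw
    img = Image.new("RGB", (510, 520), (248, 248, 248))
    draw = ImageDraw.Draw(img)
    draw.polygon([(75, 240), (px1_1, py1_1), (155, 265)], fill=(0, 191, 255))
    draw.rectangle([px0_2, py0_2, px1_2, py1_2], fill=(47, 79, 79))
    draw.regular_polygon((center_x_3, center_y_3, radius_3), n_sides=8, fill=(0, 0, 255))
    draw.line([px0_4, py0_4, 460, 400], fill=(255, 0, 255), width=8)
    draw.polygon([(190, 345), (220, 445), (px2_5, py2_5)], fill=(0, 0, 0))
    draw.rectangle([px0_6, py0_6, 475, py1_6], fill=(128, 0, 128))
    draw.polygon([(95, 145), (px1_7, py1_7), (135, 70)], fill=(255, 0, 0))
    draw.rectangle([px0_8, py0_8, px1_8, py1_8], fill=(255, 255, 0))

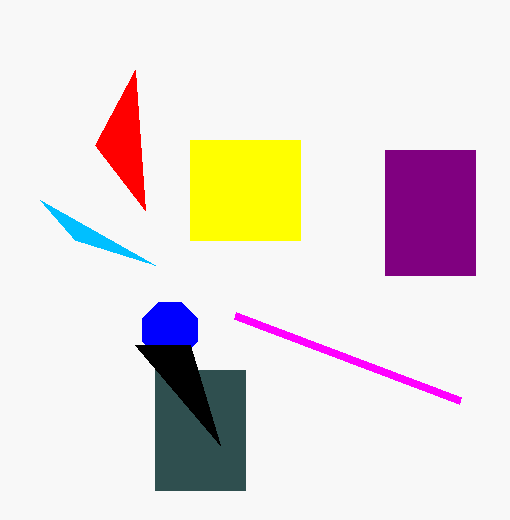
px1_1 = 40, py1_1 = 200, px0_2 = 155, py0_2 = 370, px1_2 = 245, py1_2 = 490, center_x_3 = 170, center_y_3 = 330, radius_3 = 30, px0_4 = 235, py0_4 = 315, px2_5 = 135, py2_5 = 345, px0_6 = 385, py0_6 = 150, py1_6 = 275, px1_7 = 145, py1_7 = 210, px0_8 = 190, py0_8 = 140, px1_8 = 300, py1_8 = 240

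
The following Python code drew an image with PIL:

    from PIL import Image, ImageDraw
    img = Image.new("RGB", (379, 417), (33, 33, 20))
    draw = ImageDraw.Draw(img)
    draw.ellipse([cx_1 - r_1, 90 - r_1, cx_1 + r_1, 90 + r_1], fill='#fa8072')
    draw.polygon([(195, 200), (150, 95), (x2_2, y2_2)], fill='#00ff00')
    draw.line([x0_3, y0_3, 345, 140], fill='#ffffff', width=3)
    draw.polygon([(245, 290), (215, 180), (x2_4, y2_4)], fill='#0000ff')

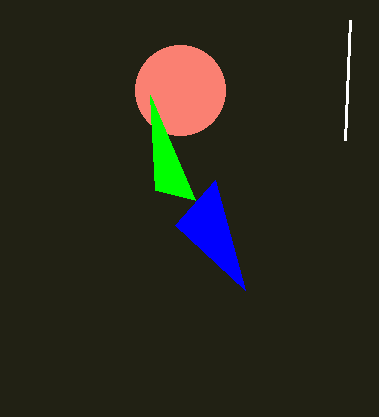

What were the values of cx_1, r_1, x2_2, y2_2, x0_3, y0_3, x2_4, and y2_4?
cx_1 = 180; r_1 = 45; x2_2 = 155; y2_2 = 190; x0_3 = 350; y0_3 = 20; x2_4 = 175; y2_4 = 225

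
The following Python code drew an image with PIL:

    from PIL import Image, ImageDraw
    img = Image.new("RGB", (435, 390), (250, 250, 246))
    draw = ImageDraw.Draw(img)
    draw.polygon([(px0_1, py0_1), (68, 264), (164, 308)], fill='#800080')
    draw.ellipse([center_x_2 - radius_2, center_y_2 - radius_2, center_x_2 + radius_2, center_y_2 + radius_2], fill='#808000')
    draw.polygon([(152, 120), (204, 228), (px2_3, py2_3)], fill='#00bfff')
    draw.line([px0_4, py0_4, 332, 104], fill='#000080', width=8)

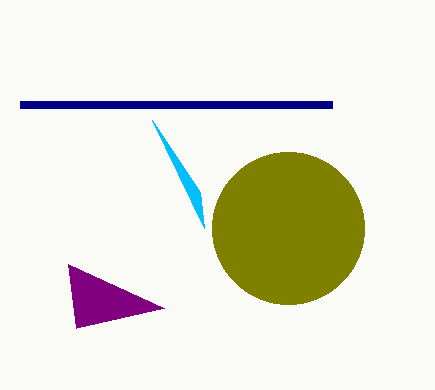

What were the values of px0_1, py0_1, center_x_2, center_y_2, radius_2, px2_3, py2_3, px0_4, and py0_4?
px0_1 = 76, py0_1 = 328, center_x_2 = 288, center_y_2 = 228, radius_2 = 76, px2_3 = 200, py2_3 = 192, px0_4 = 20, py0_4 = 104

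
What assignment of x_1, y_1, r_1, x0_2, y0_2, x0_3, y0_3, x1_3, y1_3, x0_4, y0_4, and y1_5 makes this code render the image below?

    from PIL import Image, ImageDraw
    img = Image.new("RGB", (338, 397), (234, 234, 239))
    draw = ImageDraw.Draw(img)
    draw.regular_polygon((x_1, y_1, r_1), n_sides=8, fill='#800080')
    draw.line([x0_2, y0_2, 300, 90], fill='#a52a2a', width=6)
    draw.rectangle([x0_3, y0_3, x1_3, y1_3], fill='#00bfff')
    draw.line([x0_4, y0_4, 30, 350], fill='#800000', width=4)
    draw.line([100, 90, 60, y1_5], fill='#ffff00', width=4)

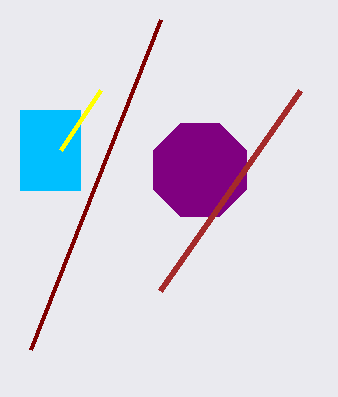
x_1 = 200, y_1 = 170, r_1 = 50, x0_2 = 160, y0_2 = 290, x0_3 = 20, y0_3 = 110, x1_3 = 80, y1_3 = 190, x0_4 = 160, y0_4 = 20, y1_5 = 150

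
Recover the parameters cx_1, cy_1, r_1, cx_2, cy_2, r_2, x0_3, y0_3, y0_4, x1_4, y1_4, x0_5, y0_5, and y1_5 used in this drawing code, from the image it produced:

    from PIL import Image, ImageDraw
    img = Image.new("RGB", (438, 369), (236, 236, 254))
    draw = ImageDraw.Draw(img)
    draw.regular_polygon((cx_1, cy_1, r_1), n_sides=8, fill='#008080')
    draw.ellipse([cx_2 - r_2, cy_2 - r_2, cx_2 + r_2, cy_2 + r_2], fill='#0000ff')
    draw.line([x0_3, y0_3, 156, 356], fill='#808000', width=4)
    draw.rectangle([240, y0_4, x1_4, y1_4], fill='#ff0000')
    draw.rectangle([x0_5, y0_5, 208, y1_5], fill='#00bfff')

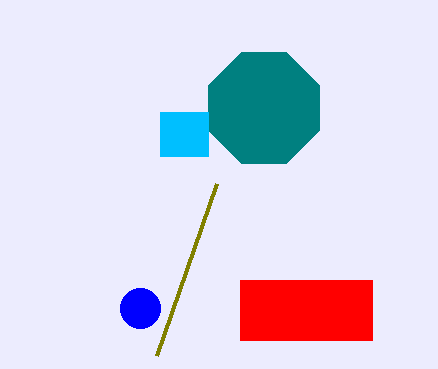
cx_1 = 264
cy_1 = 108
r_1 = 60
cx_2 = 140
cy_2 = 308
r_2 = 20
x0_3 = 216
y0_3 = 184
y0_4 = 280
x1_4 = 372
y1_4 = 340
x0_5 = 160
y0_5 = 112
y1_5 = 156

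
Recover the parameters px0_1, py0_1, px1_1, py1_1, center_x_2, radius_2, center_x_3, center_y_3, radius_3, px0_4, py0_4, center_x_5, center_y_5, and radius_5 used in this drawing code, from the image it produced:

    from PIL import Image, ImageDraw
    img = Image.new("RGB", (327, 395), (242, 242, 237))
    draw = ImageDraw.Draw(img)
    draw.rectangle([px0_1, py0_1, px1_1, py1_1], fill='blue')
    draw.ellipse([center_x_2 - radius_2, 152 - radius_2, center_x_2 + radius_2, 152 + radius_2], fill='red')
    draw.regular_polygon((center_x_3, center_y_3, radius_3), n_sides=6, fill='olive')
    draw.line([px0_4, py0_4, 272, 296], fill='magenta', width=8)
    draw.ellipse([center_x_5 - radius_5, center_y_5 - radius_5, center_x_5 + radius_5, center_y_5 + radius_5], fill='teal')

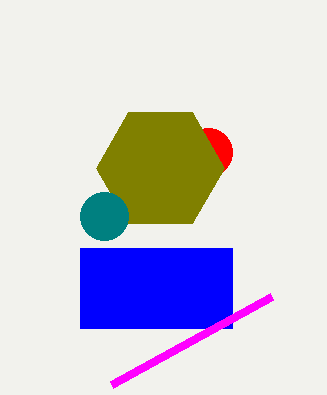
px0_1 = 80, py0_1 = 248, px1_1 = 232, py1_1 = 328, center_x_2 = 208, radius_2 = 24, center_x_3 = 160, center_y_3 = 168, radius_3 = 64, px0_4 = 112, py0_4 = 384, center_x_5 = 104, center_y_5 = 216, radius_5 = 24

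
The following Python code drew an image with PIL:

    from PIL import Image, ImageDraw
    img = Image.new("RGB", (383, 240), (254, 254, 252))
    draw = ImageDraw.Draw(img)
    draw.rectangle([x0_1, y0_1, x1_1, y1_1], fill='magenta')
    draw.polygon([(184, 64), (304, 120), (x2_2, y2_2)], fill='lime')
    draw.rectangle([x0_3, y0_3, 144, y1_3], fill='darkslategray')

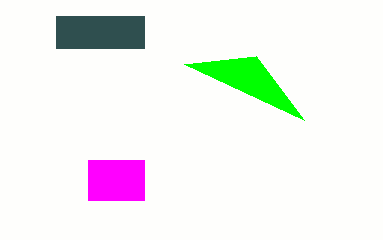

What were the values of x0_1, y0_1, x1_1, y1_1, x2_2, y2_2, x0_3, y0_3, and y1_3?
x0_1 = 88
y0_1 = 160
x1_1 = 144
y1_1 = 200
x2_2 = 256
y2_2 = 56
x0_3 = 56
y0_3 = 16
y1_3 = 48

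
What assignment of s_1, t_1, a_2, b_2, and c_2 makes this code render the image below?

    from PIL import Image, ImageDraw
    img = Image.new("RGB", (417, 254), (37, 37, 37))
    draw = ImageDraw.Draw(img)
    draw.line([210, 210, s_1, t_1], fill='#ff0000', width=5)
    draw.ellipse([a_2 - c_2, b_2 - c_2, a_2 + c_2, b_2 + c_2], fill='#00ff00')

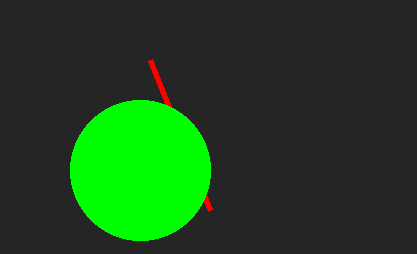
s_1 = 150, t_1 = 60, a_2 = 140, b_2 = 170, c_2 = 70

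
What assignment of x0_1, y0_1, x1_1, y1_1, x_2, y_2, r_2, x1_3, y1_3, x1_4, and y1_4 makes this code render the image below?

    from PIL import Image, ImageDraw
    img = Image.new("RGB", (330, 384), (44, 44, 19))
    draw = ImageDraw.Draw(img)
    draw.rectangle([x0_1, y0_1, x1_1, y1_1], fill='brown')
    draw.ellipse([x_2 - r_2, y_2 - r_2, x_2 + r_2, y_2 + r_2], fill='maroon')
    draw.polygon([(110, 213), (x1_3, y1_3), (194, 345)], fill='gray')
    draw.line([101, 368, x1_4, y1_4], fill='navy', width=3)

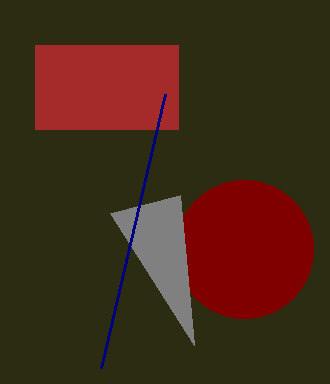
x0_1 = 35
y0_1 = 45
x1_1 = 178
y1_1 = 129
x_2 = 244
y_2 = 249
r_2 = 69
x1_3 = 180
y1_3 = 195
x1_4 = 165
y1_4 = 94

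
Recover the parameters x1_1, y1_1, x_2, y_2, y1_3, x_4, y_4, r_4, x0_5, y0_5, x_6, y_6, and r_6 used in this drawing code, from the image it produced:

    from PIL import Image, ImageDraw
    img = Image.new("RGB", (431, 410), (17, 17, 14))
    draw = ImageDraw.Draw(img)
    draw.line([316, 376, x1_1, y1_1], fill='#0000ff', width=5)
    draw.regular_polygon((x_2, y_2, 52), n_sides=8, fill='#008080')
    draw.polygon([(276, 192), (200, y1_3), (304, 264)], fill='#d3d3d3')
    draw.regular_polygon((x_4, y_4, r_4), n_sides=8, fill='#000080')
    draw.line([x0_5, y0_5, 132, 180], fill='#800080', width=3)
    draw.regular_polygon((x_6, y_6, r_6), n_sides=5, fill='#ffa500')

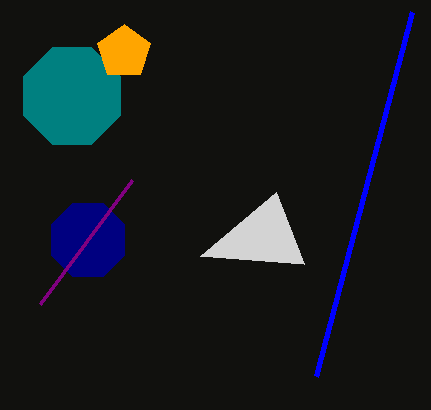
x1_1 = 412; y1_1 = 12; x_2 = 72; y_2 = 96; y1_3 = 256; x_4 = 88; y_4 = 240; r_4 = 40; x0_5 = 40; y0_5 = 304; x_6 = 124; y_6 = 52; r_6 = 28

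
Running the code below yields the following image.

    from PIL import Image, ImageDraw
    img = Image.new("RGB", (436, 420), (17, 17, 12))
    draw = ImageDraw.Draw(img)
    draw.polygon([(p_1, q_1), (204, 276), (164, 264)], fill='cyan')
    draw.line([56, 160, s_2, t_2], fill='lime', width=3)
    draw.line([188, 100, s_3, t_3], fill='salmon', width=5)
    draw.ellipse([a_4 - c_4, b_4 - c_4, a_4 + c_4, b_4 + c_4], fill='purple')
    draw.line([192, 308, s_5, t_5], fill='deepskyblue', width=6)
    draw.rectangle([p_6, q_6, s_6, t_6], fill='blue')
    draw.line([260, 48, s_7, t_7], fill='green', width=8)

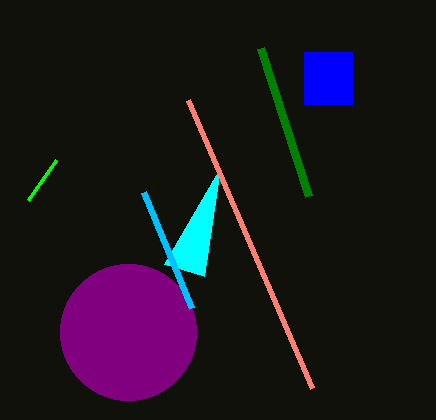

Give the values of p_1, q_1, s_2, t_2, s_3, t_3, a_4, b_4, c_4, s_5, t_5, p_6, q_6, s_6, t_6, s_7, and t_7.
p_1 = 220, q_1 = 168, s_2 = 28, t_2 = 200, s_3 = 312, t_3 = 388, a_4 = 128, b_4 = 332, c_4 = 68, s_5 = 144, t_5 = 192, p_6 = 304, q_6 = 52, s_6 = 352, t_6 = 104, s_7 = 308, t_7 = 196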